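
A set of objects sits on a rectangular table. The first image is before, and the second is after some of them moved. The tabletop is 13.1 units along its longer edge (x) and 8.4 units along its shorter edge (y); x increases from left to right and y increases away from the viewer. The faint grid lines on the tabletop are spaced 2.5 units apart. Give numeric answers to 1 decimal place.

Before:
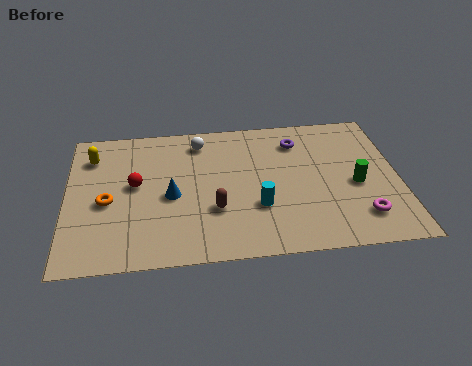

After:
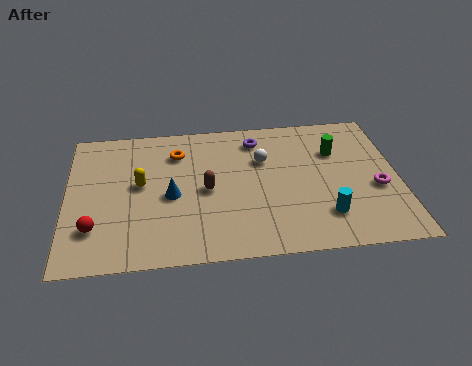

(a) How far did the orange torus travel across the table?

3.9

From (1.6, 3.7) to (4.4, 6.4), the orange torus covered √(2.8² + 2.7²) ≈ 3.9 units.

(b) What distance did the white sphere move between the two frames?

2.9

The white sphere was near (5.3, 7.0) before and (7.8, 5.6) after, so it travelled √(2.5² + 1.4²) ≈ 2.9 units.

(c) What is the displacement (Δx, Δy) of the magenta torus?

(0.7, 1.6)

The magenta torus was at about (11.5, 1.8) and moved to about (12.2, 3.4).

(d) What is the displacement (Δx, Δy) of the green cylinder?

(-0.7, 2.1)

The green cylinder was at about (11.4, 3.7) and moved to about (10.7, 5.8).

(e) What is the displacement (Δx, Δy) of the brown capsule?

(-0.3, 1.2)

The brown capsule was at about (5.8, 2.8) and moved to about (5.5, 4.0).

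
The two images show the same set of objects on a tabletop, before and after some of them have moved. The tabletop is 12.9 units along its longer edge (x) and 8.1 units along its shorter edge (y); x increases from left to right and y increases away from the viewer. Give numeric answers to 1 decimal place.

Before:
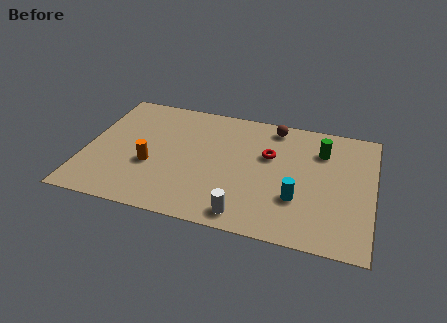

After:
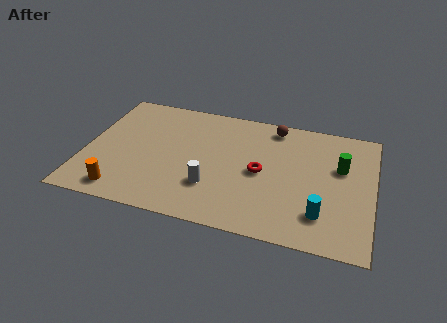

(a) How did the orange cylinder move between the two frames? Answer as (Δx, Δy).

(-1.1, -2.0)

From the two frames, the orange cylinder sits at roughly (3.0, 3.1) before and (1.9, 1.1) after.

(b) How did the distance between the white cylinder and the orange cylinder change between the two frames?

-0.8

Before: roughly 4.9 units apart; after: 4.1. That's 0.8 units closer together.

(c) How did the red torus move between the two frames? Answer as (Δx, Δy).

(-0.3, -1.2)

The red torus was at about (8.2, 5.1) and moved to about (7.9, 3.9).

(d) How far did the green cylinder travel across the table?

1.3

The green cylinder moved from about (10.5, 6.0) to (11.4, 5.1), a distance of √(0.9² + 0.9²) ≈ 1.3.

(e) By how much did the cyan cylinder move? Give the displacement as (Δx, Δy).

(1.1, -0.7)

The cyan cylinder started near (9.6, 2.6) and ended near (10.7, 1.9).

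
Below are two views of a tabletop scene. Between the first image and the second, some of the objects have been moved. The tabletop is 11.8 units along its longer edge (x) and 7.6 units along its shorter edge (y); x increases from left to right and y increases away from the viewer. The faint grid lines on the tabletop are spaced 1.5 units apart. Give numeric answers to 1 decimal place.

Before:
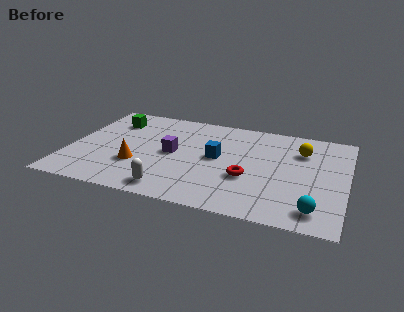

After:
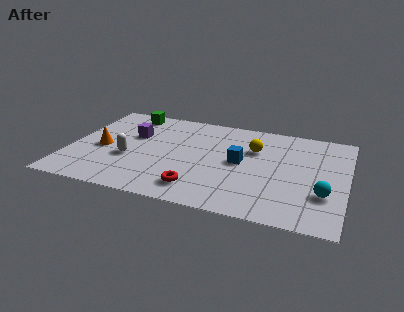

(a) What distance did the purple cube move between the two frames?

2.1

The purple cube was near (4.4, 3.8) before and (2.6, 4.8) after, so it travelled √(1.8² + 1.0²) ≈ 2.1 units.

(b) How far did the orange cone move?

1.8

From (3.0, 2.5) to (1.4, 3.4), the orange cone covered √(1.6² + 0.9²) ≈ 1.8 units.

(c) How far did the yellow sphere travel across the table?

2.0

From (9.8, 5.5) to (7.8, 5.1), the yellow sphere covered √(2.0² + 0.4²) ≈ 2.0 units.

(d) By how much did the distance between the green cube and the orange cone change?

-0.3

Before: roughly 3.6 units apart; after: 3.3. That's 0.3 units closer together.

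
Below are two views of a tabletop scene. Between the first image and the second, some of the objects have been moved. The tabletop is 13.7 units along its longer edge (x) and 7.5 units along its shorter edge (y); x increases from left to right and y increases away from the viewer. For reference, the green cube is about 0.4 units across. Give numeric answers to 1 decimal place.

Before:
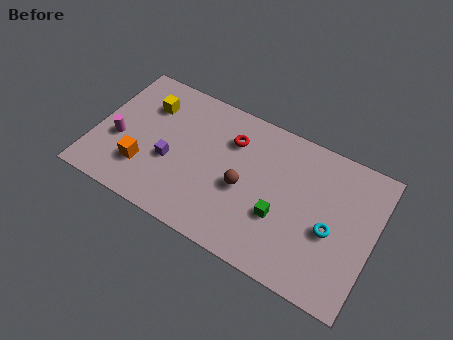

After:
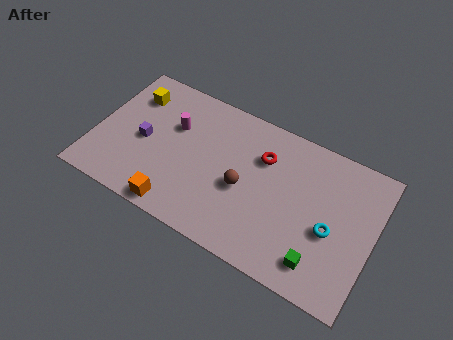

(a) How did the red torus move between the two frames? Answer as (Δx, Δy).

(1.6, -0.2)

The red torus started near (6.5, 5.5) and ended near (8.1, 5.3).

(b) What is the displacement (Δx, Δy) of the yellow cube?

(-0.8, 0.2)

The yellow cube started near (2.3, 5.5) and ended near (1.5, 5.7).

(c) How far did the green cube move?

2.5

The green cube moved from about (9.3, 2.7) to (11.4, 1.4), a distance of √(2.1² + 1.3²) ≈ 2.5.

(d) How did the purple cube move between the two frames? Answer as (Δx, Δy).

(-1.4, 0.5)

From the two frames, the purple cube sits at roughly (3.8, 3.0) before and (2.4, 3.5) after.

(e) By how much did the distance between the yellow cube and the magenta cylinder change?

-0.4

The distance was about 2.7 in the first image and 2.3 in the second, so they moved 0.4 units closer together.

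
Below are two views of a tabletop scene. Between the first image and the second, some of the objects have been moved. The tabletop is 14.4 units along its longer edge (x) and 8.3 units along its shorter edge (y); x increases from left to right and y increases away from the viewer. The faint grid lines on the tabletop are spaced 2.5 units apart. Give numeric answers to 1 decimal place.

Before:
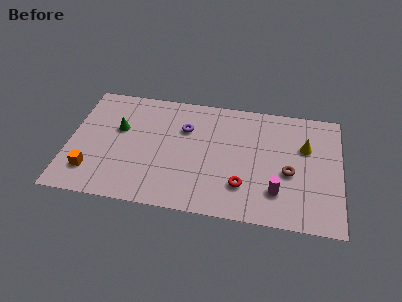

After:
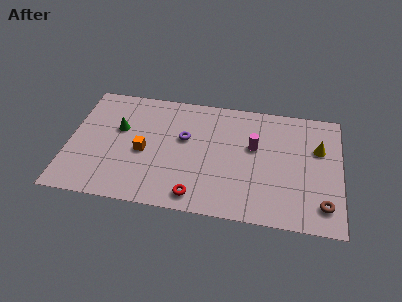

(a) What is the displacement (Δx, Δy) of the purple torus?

(0.0, -0.7)

From the two frames, the purple torus sits at roughly (6.1, 5.7) before and (6.1, 5.0) after.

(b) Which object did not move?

the green cone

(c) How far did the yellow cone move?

0.7

From (12.5, 5.4) to (13.2, 5.4), the yellow cone covered √(0.7² + 0.0²) ≈ 0.7 units.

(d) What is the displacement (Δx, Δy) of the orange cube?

(2.7, 1.8)

The orange cube started near (1.3, 1.9) and ended near (4.0, 3.7).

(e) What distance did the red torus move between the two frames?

2.6

The red torus moved from about (9.3, 2.2) to (6.9, 1.1), a distance of √(2.4² + 1.1²) ≈ 2.6.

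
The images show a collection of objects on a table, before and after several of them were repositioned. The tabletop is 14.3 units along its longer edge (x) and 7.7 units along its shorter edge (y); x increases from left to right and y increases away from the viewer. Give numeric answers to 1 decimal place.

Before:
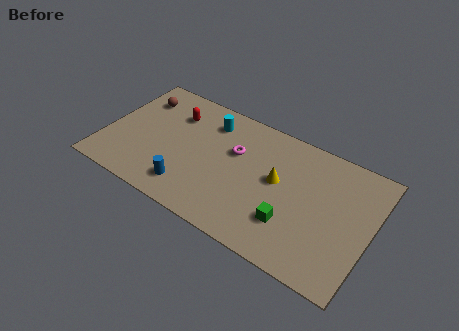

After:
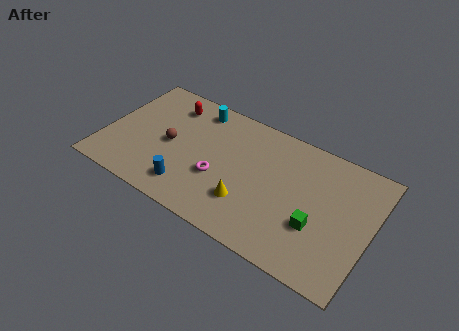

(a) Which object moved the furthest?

the brown sphere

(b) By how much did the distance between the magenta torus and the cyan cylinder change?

+2.1

They were about 2.0 units apart before and 4.1 after — 2.1 units further apart.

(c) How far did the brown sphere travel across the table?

3.0

From (1.4, 5.9) to (3.5, 3.7), the brown sphere covered √(2.1² + 2.2²) ≈ 3.0 units.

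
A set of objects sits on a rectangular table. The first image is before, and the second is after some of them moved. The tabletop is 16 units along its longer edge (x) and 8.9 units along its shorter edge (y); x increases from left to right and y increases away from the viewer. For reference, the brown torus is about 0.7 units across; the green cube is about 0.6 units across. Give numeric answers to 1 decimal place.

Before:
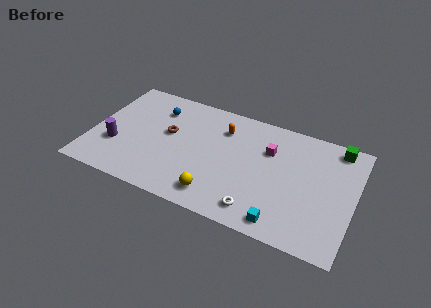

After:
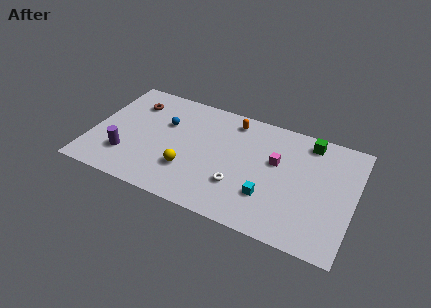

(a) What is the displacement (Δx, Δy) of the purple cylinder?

(0.7, -0.6)

The purple cylinder was at about (1.6, 3.0) and moved to about (2.3, 2.4).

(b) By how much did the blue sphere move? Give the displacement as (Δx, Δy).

(0.6, -1.0)

The blue sphere started near (3.7, 6.8) and ended near (4.3, 5.8).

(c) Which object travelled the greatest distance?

the brown torus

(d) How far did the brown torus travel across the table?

2.9

The brown torus was near (4.6, 5.1) before and (2.2, 6.8) after, so it travelled √(2.4² + 1.7²) ≈ 2.9 units.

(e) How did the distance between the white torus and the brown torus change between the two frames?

+1.1

They were about 7.0 units apart before and 8.1 after — 1.1 units further apart.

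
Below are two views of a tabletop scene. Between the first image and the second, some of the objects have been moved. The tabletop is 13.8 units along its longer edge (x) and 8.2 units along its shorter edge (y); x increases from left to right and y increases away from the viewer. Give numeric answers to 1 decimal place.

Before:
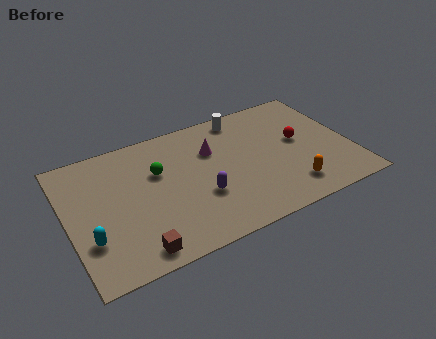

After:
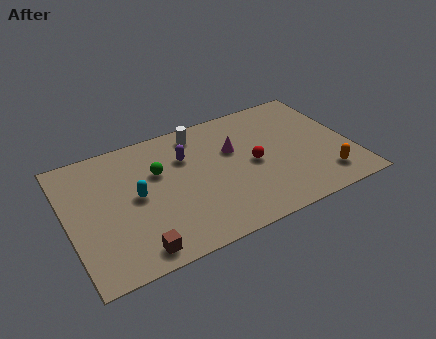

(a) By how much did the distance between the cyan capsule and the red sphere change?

-5.0

Before: roughly 10.7 units apart; after: 5.7. That's 5.0 units closer together.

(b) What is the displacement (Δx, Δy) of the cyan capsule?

(2.4, 1.7)

From the two frames, the cyan capsule sits at roughly (0.9, 2.5) before and (3.3, 4.2) after.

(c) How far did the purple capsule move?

2.8

The purple capsule was near (6.3, 2.9) before and (5.9, 5.7) after, so it travelled √(0.4² + 2.8²) ≈ 2.8 units.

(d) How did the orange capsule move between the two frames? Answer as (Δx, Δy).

(1.7, 0.0)

The orange capsule started near (10.5, 1.6) and ended near (12.2, 1.6).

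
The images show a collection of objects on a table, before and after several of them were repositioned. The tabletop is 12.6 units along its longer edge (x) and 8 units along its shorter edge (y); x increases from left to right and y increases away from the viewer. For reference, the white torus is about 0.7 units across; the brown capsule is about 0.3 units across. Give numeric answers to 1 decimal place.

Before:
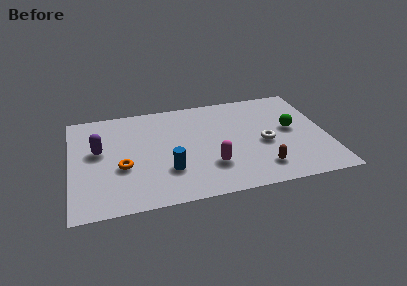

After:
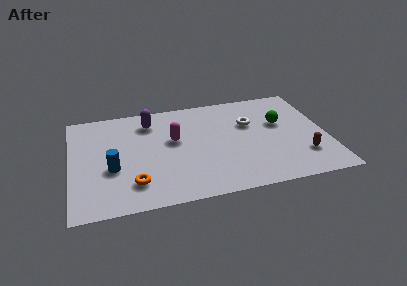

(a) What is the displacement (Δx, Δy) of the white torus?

(-0.6, 1.7)

From the two frames, the white torus sits at roughly (9.5, 3.5) before and (8.9, 5.2) after.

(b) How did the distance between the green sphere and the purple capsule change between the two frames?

-2.9

Before: roughly 9.5 units apart; after: 6.6. That's 2.9 units closer together.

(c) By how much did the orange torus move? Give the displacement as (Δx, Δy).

(0.5, -1.3)

The orange torus was at about (2.5, 3.1) and moved to about (3.0, 1.8).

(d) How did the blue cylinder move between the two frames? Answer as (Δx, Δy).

(-2.7, 0.7)

The blue cylinder started near (4.7, 2.4) and ended near (2.0, 3.1).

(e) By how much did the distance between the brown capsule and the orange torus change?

+1.4

They were about 6.9 units apart before and 8.3 after — 1.4 units further apart.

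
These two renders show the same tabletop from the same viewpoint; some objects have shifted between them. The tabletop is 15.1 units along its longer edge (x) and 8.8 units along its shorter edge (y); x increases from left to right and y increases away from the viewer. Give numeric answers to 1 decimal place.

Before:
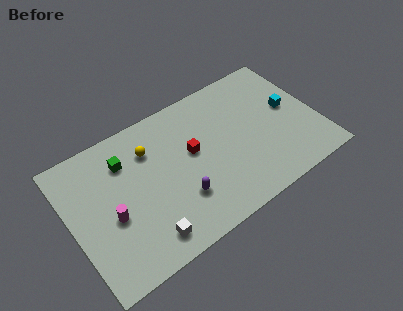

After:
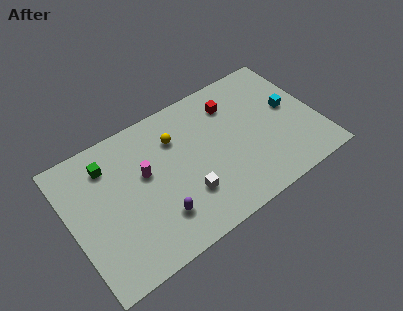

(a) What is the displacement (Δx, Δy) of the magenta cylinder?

(2.3, 1.5)

The magenta cylinder started near (2.3, 3.7) and ended near (4.6, 5.2).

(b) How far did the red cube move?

3.3

From (7.5, 5.0) to (10.3, 6.8), the red cube covered √(2.8² + 1.8²) ≈ 3.3 units.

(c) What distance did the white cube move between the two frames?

3.0

The white cube was near (4.0, 1.4) before and (6.7, 2.6) after, so it travelled √(2.7² + 1.2²) ≈ 3.0 units.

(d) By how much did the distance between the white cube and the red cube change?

+0.5

Before: roughly 5.0 units apart; after: 5.5. That's 0.5 units further apart.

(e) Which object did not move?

the cyan cube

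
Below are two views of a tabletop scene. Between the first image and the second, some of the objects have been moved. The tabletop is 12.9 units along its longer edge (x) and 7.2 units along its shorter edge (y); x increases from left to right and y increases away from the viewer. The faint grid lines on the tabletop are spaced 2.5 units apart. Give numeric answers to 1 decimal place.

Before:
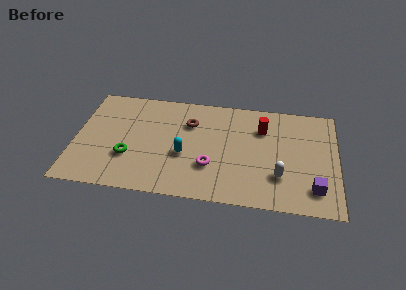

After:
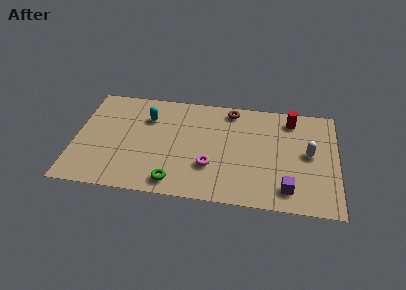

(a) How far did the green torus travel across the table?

2.7

The green torus moved from about (2.7, 2.4) to (5.0, 1.0), a distance of √(2.3² + 1.4²) ≈ 2.7.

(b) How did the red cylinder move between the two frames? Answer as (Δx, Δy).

(1.4, 0.8)

From the two frames, the red cylinder sits at roughly (9.2, 5.2) before and (10.6, 6.0) after.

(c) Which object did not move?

the magenta torus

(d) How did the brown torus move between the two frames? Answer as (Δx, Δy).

(2.0, 1.2)

The brown torus was at about (5.6, 5.1) and moved to about (7.6, 6.3).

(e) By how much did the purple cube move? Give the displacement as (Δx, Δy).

(-1.3, -0.2)

The purple cube started near (11.8, 1.5) and ended near (10.5, 1.3).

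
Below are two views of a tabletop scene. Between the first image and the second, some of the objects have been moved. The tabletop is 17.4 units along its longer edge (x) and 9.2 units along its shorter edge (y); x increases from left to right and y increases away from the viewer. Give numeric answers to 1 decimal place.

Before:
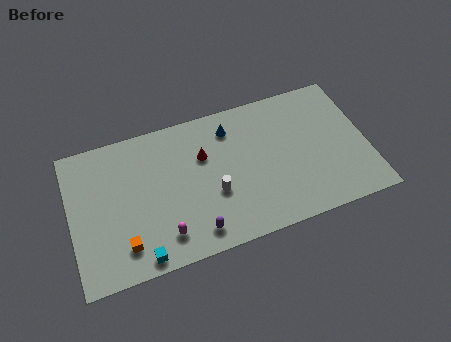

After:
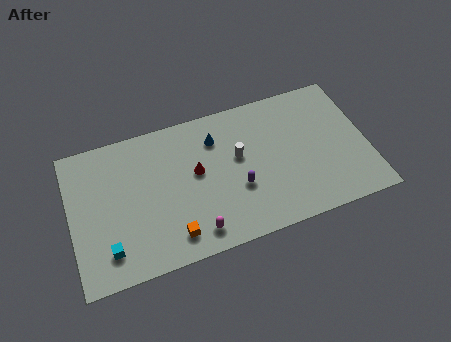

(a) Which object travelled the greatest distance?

the purple capsule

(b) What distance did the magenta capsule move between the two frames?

1.8

The magenta capsule was near (5.2, 1.8) before and (7.0, 1.4) after, so it travelled √(1.8² + 0.4²) ≈ 1.8 units.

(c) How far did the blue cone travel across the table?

1.0

From (9.6, 7.4) to (8.7, 7.0), the blue cone covered √(0.9² + 0.4²) ≈ 1.0 units.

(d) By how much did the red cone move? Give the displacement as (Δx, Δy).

(-0.5, -0.9)

The red cone started near (7.9, 6.1) and ended near (7.4, 5.2).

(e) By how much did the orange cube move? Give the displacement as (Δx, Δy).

(2.8, -0.3)

From the two frames, the orange cube sits at roughly (2.9, 1.9) before and (5.7, 1.6) after.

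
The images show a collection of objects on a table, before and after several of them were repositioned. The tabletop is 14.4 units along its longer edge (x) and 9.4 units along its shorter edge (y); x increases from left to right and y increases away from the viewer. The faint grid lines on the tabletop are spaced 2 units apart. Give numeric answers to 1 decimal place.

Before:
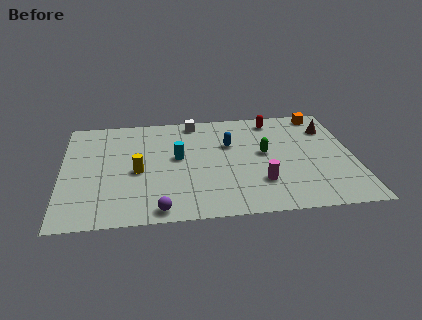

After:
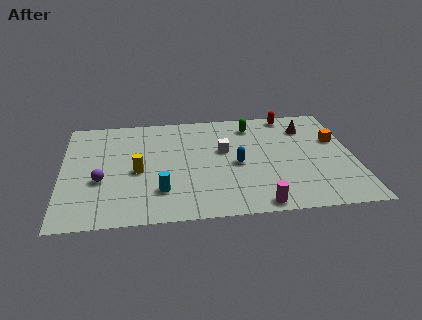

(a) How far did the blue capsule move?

1.8

The blue capsule was near (8.3, 6.1) before and (8.6, 4.3) after, so it travelled √(0.3² + 1.8²) ≈ 1.8 units.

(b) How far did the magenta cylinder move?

1.8

The magenta cylinder moved from about (9.7, 2.6) to (9.5, 0.8), a distance of √(0.2² + 1.8²) ≈ 1.8.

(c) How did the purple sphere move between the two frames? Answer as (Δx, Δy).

(-2.8, 2.7)

From the two frames, the purple sphere sits at roughly (4.7, 0.9) before and (1.9, 3.6) after.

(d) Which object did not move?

the yellow cylinder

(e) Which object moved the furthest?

the purple sphere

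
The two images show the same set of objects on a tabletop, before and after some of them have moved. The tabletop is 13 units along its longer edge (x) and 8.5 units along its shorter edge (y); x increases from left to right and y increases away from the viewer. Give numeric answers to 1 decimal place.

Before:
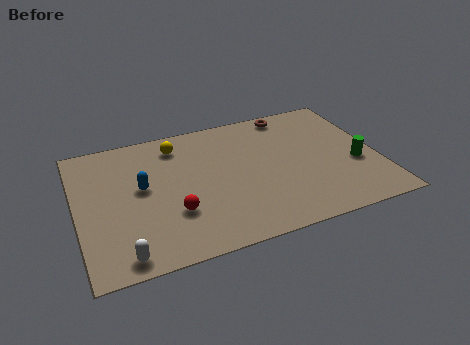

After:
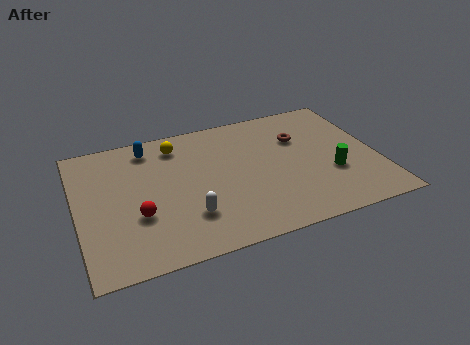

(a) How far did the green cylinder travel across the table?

1.1

The green cylinder was near (12.0, 3.3) before and (10.9, 3.0) after, so it travelled √(1.1² + 0.3²) ≈ 1.1 units.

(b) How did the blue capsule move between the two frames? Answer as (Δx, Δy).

(0.5, 2.5)

The blue capsule started near (2.8, 4.7) and ended near (3.3, 7.2).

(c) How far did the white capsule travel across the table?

3.2

The white capsule was near (1.7, 0.9) before and (4.6, 2.3) after, so it travelled √(2.9² + 1.4²) ≈ 3.2 units.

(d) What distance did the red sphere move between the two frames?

1.5

From (4.0, 2.7) to (2.5, 3.0), the red sphere covered √(1.5² + 0.3²) ≈ 1.5 units.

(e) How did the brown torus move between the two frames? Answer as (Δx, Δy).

(0.2, -1.8)

From the two frames, the brown torus sits at roughly (9.6, 7.6) before and (9.8, 5.8) after.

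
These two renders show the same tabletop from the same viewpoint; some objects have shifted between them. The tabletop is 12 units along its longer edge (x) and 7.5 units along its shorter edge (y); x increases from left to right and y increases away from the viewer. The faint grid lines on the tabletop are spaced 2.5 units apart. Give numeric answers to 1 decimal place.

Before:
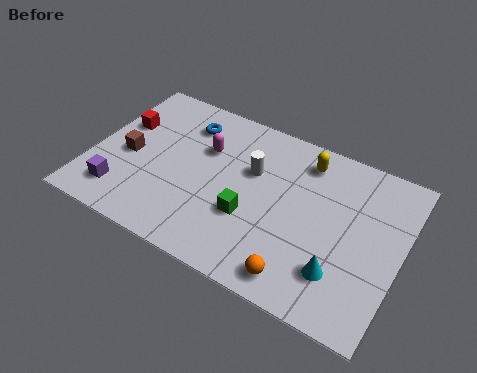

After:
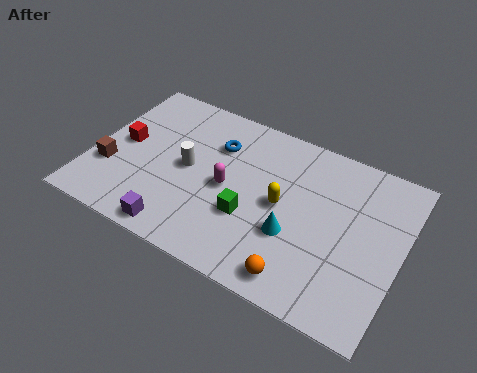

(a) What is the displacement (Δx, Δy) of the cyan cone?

(-1.9, 0.8)

The cyan cone was at about (9.9, 1.9) and moved to about (8.0, 2.7).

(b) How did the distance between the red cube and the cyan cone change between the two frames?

-2.5

The distance was about 9.5 in the first image and 7.0 in the second, so they moved 2.5 units closer together.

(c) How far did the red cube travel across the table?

0.9

The red cube moved from about (0.9, 4.8) to (1.1, 3.9), a distance of √(0.2² + 0.9²) ≈ 0.9.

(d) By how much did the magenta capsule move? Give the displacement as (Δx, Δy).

(1.1, -1.4)

From the two frames, the magenta capsule sits at roughly (4.2, 5.0) before and (5.3, 3.6) after.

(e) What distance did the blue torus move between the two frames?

1.4

The blue torus was near (3.3, 5.9) before and (4.6, 5.4) after, so it travelled √(1.3² + 0.5²) ≈ 1.4 units.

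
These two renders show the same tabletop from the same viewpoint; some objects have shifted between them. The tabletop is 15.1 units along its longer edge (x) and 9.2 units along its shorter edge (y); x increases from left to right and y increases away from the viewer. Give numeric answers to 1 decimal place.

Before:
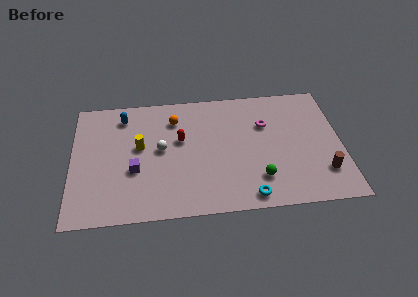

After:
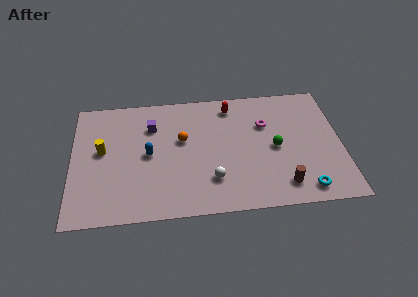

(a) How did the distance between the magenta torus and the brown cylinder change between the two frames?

-0.3

The distance was about 5.0 in the first image and 4.7 in the second, so they moved 0.3 units closer together.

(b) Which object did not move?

the magenta torus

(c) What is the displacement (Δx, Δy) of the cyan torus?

(3.1, 0.2)

The cyan torus was at about (9.8, 1.0) and moved to about (12.9, 1.2).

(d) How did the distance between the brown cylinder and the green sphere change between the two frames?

-0.8

They were about 3.6 units apart before and 2.8 after — 0.8 units closer together.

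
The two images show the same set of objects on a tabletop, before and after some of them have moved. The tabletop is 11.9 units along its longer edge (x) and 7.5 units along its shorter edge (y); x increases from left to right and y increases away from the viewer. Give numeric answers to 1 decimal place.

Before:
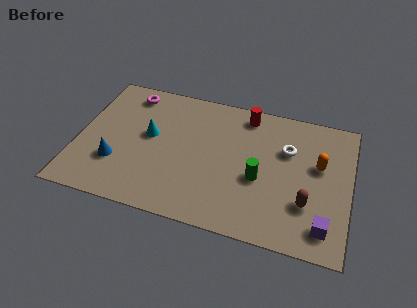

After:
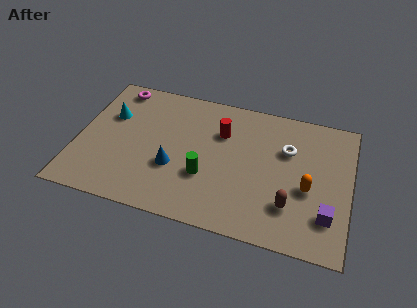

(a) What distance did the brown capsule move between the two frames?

0.8

The brown capsule was near (10.1, 2.3) before and (9.4, 2.0) after, so it travelled √(0.7² + 0.3²) ≈ 0.8 units.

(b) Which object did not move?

the white torus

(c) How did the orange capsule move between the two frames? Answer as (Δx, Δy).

(-0.4, -1.4)

The orange capsule started near (10.5, 4.5) and ended near (10.1, 3.1).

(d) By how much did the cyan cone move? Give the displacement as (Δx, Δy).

(-1.8, 0.7)

The cyan cone was at about (3.1, 4.2) and moved to about (1.3, 4.9).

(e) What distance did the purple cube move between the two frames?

0.6

The purple cube moved from about (10.9, 1.3) to (11.0, 1.9), a distance of √(0.1² + 0.6²) ≈ 0.6.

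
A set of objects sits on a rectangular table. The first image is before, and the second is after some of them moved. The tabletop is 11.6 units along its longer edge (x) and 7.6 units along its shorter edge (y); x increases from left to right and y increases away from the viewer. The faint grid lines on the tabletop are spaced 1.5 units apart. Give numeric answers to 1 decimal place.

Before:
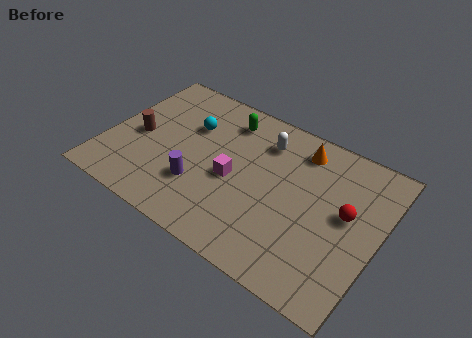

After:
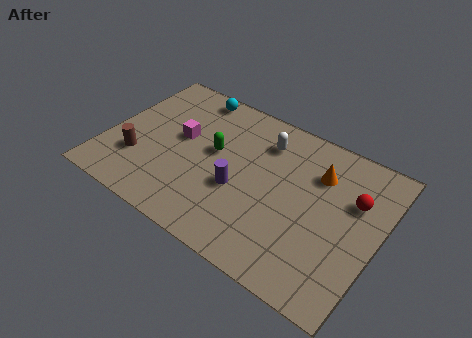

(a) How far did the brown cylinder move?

1.2

The brown cylinder moved from about (1.3, 3.5) to (1.5, 2.3), a distance of √(0.2² + 1.2²) ≈ 1.2.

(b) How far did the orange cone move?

1.2

The orange cone moved from about (7.9, 6.3) to (8.8, 5.5), a distance of √(0.9² + 0.8²) ≈ 1.2.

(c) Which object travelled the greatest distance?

the magenta cube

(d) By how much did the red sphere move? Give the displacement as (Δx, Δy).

(0.2, 0.8)

The red sphere started near (10.2, 4.2) and ended near (10.4, 5.0).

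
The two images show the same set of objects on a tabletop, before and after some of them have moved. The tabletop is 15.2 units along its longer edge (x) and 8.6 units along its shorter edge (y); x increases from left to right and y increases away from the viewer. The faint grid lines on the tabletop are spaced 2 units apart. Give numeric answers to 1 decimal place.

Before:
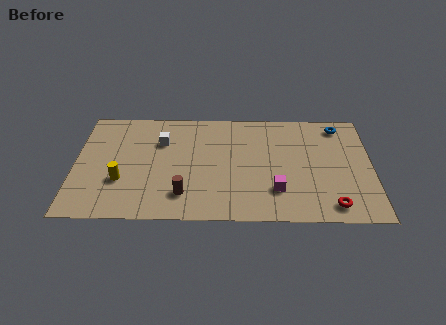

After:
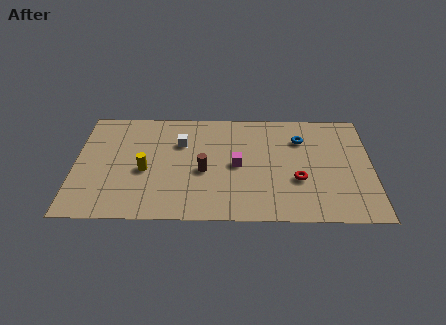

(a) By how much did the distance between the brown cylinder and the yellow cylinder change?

-0.4

They were about 3.4 units apart before and 3.0 after — 0.4 units closer together.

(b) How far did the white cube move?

1.0

The white cube was near (4.4, 6.0) before and (5.4, 5.9) after, so it travelled √(1.0² + 0.1²) ≈ 1.0 units.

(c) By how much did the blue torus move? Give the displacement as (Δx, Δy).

(-2.0, -1.1)

The blue torus started near (13.6, 7.4) and ended near (11.6, 6.3).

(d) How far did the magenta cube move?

2.8

The magenta cube moved from about (10.3, 2.3) to (8.3, 4.2), a distance of √(2.0² + 1.9²) ≈ 2.8.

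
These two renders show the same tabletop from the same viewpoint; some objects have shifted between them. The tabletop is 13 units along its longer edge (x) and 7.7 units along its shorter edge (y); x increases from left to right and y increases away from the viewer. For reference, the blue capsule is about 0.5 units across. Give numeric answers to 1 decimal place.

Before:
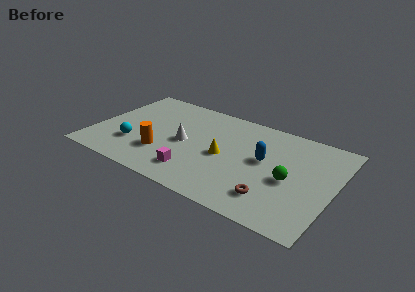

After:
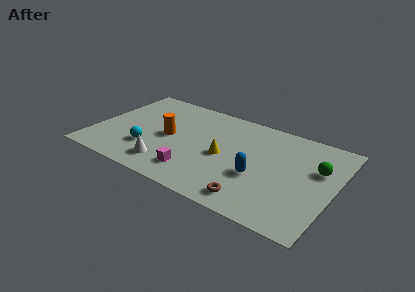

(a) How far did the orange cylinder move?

1.5

From (3.9, 2.3) to (4.0, 3.8), the orange cylinder covered √(0.1² + 1.5²) ≈ 1.5 units.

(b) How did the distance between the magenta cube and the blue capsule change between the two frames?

-0.8

Before: roughly 4.3 units apart; after: 3.5. That's 0.8 units closer together.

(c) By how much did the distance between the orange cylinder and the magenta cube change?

+0.8

The distance was about 2.0 in the first image and 2.8 in the second, so they moved 0.8 units further apart.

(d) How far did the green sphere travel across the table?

2.0

The green sphere was near (10.7, 3.4) before and (12.0, 4.9) after, so it travelled √(1.3² + 1.5²) ≈ 2.0 units.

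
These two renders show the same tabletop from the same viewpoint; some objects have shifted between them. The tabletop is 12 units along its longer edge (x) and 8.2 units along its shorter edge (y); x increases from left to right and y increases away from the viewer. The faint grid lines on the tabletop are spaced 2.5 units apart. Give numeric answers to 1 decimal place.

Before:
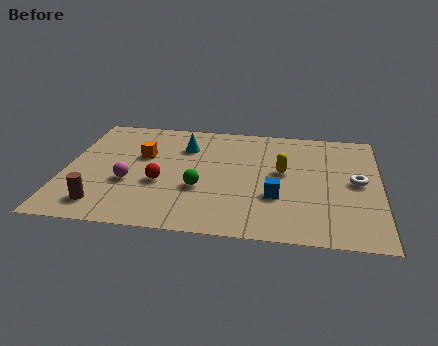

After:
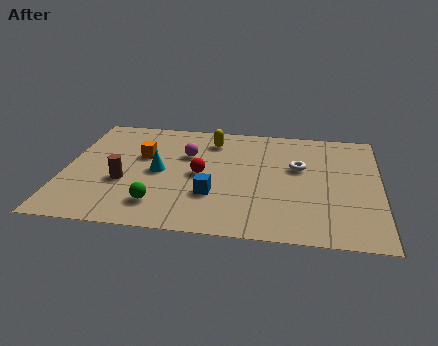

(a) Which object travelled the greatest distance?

the yellow capsule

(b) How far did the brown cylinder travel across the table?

1.8

The brown cylinder was near (1.6, 1.4) before and (2.3, 3.1) after, so it travelled √(0.7² + 1.7²) ≈ 1.8 units.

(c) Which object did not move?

the orange cube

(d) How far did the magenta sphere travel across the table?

3.1

The magenta sphere was near (2.5, 3.1) before and (4.6, 5.4) after, so it travelled √(2.1² + 2.3²) ≈ 3.1 units.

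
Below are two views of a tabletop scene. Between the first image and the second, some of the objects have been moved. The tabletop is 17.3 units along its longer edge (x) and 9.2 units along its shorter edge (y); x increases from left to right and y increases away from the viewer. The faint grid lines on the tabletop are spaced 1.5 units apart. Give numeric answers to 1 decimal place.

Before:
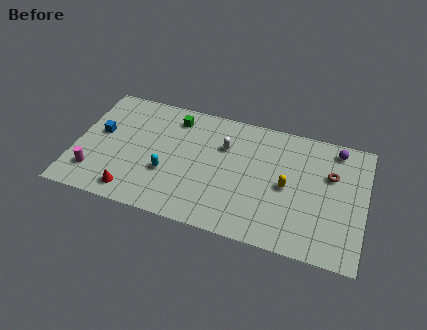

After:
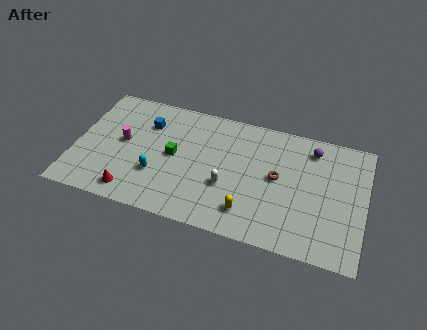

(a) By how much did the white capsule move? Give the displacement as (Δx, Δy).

(0.4, -2.9)

From the two frames, the white capsule sits at roughly (8.8, 6.3) before and (9.2, 3.4) after.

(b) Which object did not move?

the red cone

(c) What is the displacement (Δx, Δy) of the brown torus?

(-3.1, -1.1)

The brown torus started near (15.2, 6.0) and ended near (12.1, 4.9).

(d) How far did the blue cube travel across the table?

3.1

From (1.4, 5.2) to (4.1, 6.7), the blue cube covered √(2.7² + 1.5²) ≈ 3.1 units.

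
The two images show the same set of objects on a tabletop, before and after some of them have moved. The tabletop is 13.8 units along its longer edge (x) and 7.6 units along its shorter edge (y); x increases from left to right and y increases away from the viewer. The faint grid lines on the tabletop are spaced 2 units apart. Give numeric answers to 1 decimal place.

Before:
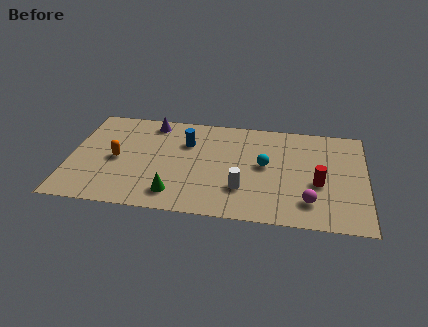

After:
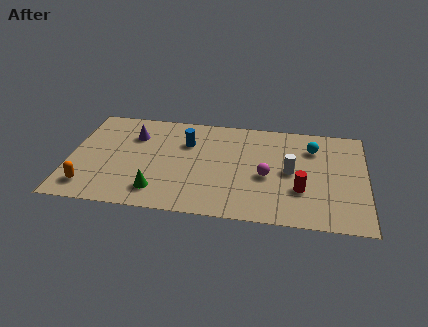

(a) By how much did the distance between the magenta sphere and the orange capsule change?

-0.8

Before: roughly 9.2 units apart; after: 8.4. That's 0.8 units closer together.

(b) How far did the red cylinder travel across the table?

1.0

The red cylinder moved from about (11.6, 3.1) to (10.8, 2.5), a distance of √(0.8² + 0.6²) ≈ 1.0.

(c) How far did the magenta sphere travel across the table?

2.6

From (11.2, 1.7) to (9.2, 3.3), the magenta sphere covered √(2.0² + 1.6²) ≈ 2.6 units.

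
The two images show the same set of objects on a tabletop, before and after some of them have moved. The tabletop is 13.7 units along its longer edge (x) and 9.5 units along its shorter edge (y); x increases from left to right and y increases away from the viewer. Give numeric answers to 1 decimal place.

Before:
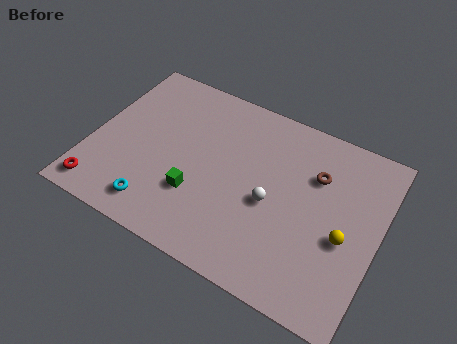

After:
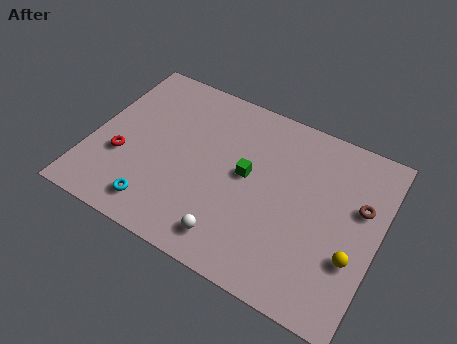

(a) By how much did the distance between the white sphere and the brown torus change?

+4.0

They were about 3.0 units apart before and 7.0 after — 4.0 units further apart.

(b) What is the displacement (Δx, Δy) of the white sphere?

(-1.5, -2.7)

The white sphere was at about (8.7, 4.2) and moved to about (7.2, 1.5).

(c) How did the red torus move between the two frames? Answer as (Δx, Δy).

(0.7, 2.2)

The red torus was at about (0.9, 1.2) and moved to about (1.6, 3.4).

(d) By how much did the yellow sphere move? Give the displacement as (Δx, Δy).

(0.5, -0.8)

From the two frames, the yellow sphere sits at roughly (12.2, 4.0) before and (12.7, 3.2) after.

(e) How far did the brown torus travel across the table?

2.3

The brown torus was near (10.5, 6.6) before and (12.7, 5.9) after, so it travelled √(2.2² + 0.7²) ≈ 2.3 units.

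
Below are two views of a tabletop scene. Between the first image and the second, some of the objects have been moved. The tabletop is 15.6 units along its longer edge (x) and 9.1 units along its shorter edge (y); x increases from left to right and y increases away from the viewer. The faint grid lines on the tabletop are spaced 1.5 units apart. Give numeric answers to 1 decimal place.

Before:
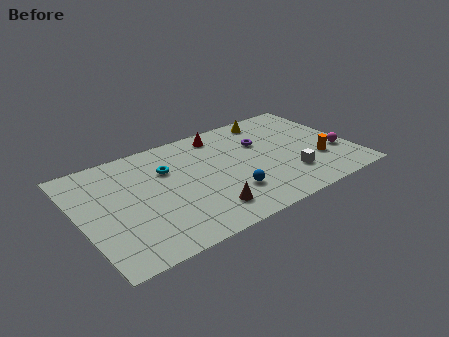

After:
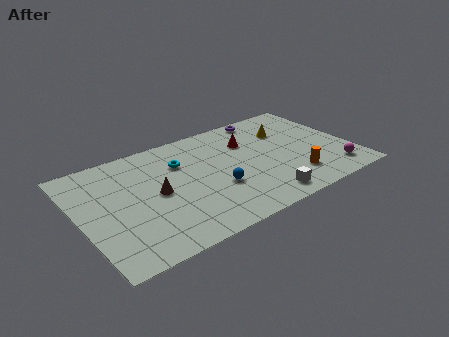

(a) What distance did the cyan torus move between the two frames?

0.8

From (5.2, 6.2) to (6.0, 6.4), the cyan torus covered √(0.8² + 0.2²) ≈ 0.8 units.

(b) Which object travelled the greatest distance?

the brown cone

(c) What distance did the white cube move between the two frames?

2.2

From (11.7, 2.4) to (9.9, 1.2), the white cube covered √(1.8² + 1.2²) ≈ 2.2 units.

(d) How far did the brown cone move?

3.6

The brown cone was near (6.7, 1.8) before and (4.3, 4.5) after, so it travelled √(2.4² + 2.7²) ≈ 3.6 units.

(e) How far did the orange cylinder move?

1.8

From (13.5, 2.9) to (11.9, 2.1), the orange cylinder covered √(1.6² + 0.8²) ≈ 1.8 units.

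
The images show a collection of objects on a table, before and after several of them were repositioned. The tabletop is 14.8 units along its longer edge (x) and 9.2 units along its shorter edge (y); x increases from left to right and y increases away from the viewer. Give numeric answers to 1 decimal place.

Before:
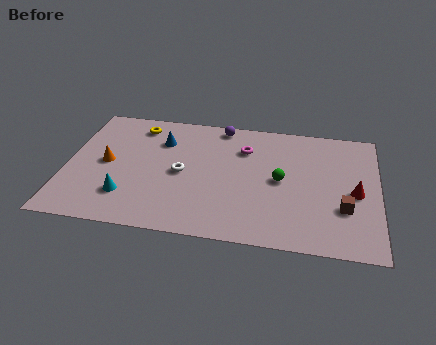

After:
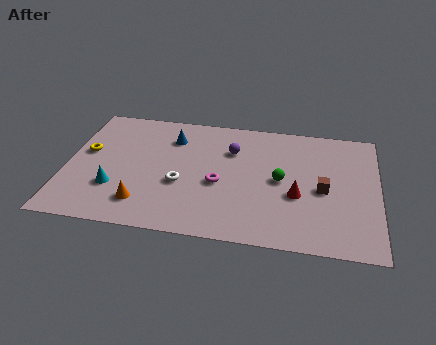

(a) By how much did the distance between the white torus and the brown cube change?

-1.1

Before: roughly 7.8 units apart; after: 6.7. That's 1.1 units closer together.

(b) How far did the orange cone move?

3.3

From (1.9, 4.6) to (3.8, 1.9), the orange cone covered √(1.9² + 2.7²) ≈ 3.3 units.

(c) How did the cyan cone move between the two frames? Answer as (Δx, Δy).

(-0.6, 0.5)

From the two frames, the cyan cone sits at roughly (3.0, 2.3) before and (2.4, 2.8) after.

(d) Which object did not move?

the green sphere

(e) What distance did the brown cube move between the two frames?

1.6

The brown cube moved from about (13.2, 3.0) to (12.2, 4.2), a distance of √(1.0² + 1.2²) ≈ 1.6.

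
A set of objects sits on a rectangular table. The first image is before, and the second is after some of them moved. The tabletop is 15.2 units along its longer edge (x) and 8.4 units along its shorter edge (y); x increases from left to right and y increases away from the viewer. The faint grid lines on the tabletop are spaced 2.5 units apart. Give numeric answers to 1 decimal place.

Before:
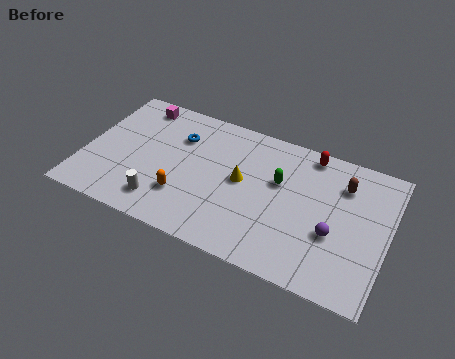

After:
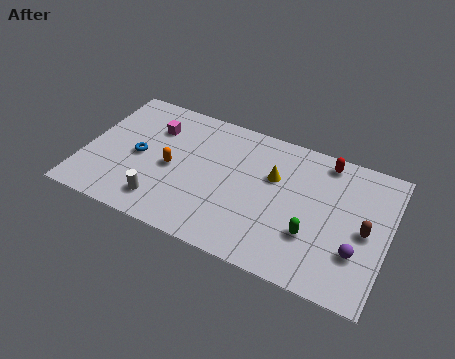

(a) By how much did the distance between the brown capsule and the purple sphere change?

-1.7

The distance was about 3.1 in the first image and 1.4 in the second, so they moved 1.7 units closer together.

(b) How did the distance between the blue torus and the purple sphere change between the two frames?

+2.6

They were about 8.6 units apart before and 11.2 after — 2.6 units further apart.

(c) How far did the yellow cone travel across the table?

1.7

The yellow cone moved from about (7.9, 4.5) to (9.4, 5.4), a distance of √(1.5² + 0.9²) ≈ 1.7.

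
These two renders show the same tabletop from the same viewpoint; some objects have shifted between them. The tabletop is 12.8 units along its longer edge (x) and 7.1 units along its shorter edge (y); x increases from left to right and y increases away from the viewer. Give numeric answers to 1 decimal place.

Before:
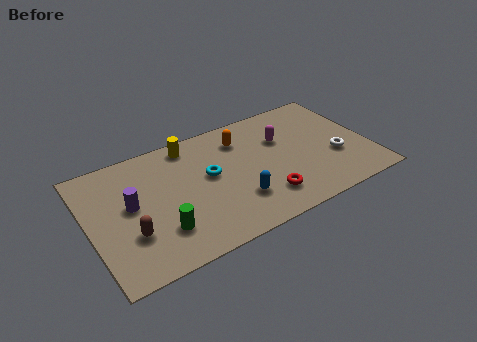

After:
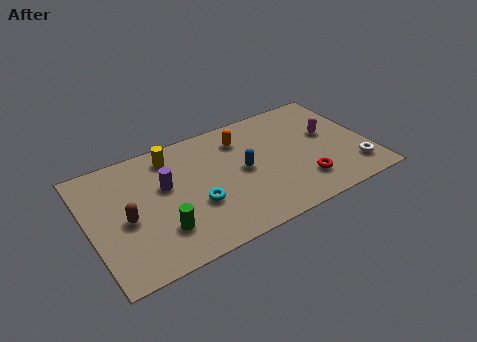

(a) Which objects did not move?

the orange capsule and the green cylinder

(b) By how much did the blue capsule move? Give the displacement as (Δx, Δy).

(0.5, 1.6)

From the two frames, the blue capsule sits at roughly (6.5, 2.0) before and (7.0, 3.6) after.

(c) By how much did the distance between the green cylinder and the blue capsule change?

+0.8

The distance was about 3.5 in the first image and 4.3 in the second, so they moved 0.8 units further apart.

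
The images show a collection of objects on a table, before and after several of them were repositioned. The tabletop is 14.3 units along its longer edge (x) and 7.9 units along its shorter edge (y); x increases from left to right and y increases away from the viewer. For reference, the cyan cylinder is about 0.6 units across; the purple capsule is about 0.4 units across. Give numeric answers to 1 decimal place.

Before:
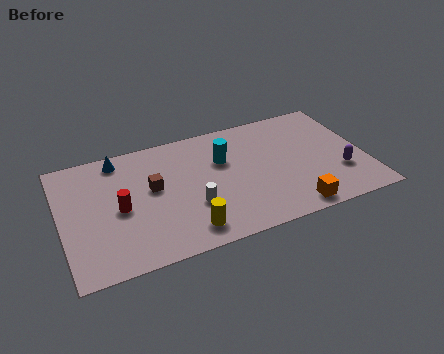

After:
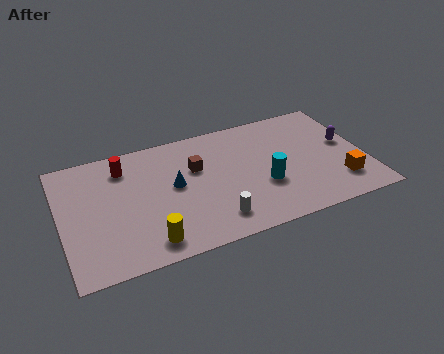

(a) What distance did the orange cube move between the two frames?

2.6

The orange cube was near (10.5, 0.9) before and (12.9, 1.9) after, so it travelled √(2.4² + 1.0²) ≈ 2.6 units.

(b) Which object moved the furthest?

the blue cone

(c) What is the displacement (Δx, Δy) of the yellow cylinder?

(-1.8, -0.1)

The yellow cylinder started near (5.6, 1.3) and ended near (3.8, 1.2).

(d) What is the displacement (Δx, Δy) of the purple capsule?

(0.5, 1.9)

The purple capsule started near (13.0, 2.5) and ended near (13.5, 4.4).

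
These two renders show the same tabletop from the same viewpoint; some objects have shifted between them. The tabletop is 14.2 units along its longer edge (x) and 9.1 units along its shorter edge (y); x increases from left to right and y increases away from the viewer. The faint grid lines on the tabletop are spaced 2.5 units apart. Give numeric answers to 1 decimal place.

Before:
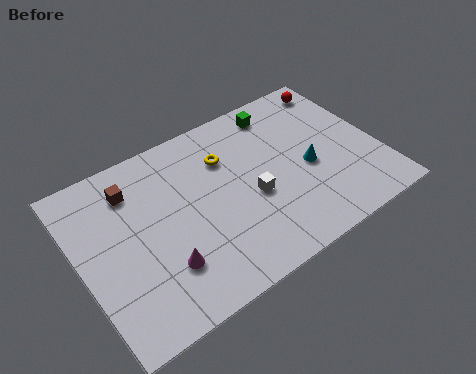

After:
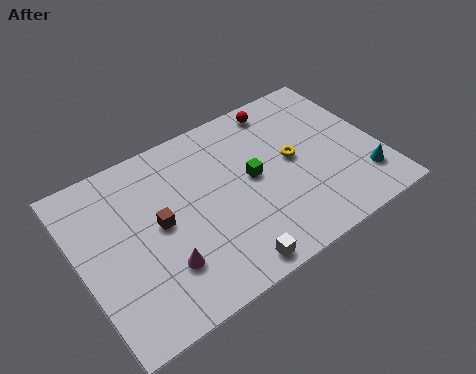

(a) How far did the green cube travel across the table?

3.6

The green cube moved from about (10.1, 7.8) to (8.2, 4.8), a distance of √(1.9² + 3.0²) ≈ 3.6.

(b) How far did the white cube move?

3.4

From (8.0, 3.8) to (6.3, 0.9), the white cube covered √(1.7² + 2.9²) ≈ 3.4 units.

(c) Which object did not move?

the magenta cone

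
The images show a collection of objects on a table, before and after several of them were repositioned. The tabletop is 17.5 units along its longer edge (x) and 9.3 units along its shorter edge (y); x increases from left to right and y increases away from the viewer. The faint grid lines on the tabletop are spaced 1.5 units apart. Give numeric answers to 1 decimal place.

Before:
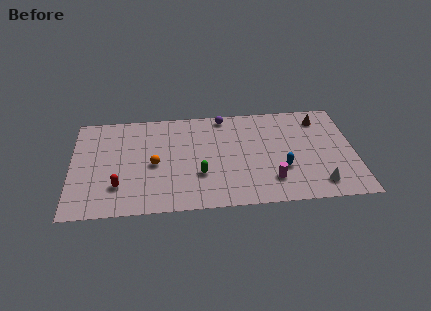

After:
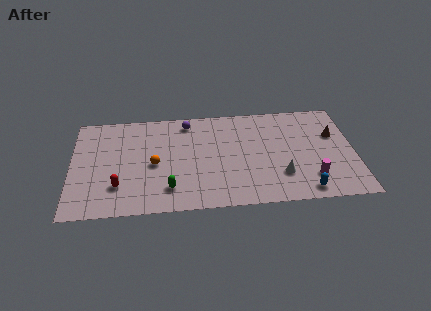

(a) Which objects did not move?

the orange sphere and the red capsule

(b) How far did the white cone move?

2.5

From (15.2, 1.6) to (12.9, 2.6), the white cone covered √(2.3² + 1.0²) ≈ 2.5 units.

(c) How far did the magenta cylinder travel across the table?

2.5

From (12.3, 2.2) to (14.8, 2.2), the magenta cylinder covered √(2.5² + 0.0²) ≈ 2.5 units.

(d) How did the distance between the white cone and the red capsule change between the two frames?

-2.3

They were about 12.3 units apart before and 10.0 after — 2.3 units closer together.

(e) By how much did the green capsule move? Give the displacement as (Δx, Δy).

(-1.9, -1.1)

The green capsule started near (7.9, 3.1) and ended near (6.0, 2.0).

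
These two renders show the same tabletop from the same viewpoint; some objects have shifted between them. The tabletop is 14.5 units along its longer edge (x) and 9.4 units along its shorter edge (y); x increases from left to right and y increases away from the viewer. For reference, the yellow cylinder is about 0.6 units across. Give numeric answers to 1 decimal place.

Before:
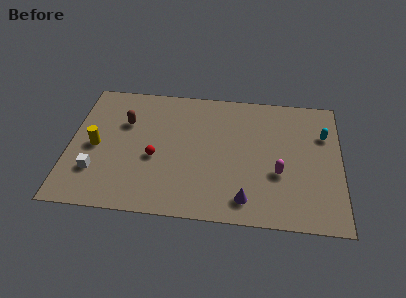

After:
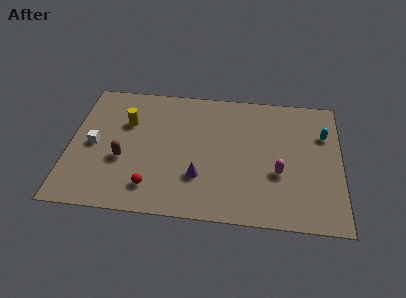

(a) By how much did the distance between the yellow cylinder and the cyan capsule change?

-1.8

The distance was about 12.4 in the first image and 10.6 in the second, so they moved 1.8 units closer together.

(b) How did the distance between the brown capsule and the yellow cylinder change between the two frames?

+0.3

The distance was about 2.4 in the first image and 2.7 in the second, so they moved 0.3 units further apart.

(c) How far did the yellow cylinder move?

2.5

The yellow cylinder was near (1.4, 4.4) before and (3.0, 6.3) after, so it travelled √(1.6² + 1.9²) ≈ 2.5 units.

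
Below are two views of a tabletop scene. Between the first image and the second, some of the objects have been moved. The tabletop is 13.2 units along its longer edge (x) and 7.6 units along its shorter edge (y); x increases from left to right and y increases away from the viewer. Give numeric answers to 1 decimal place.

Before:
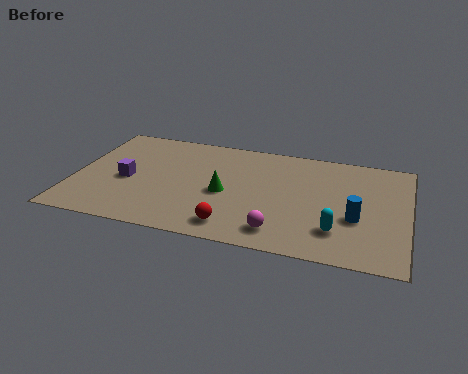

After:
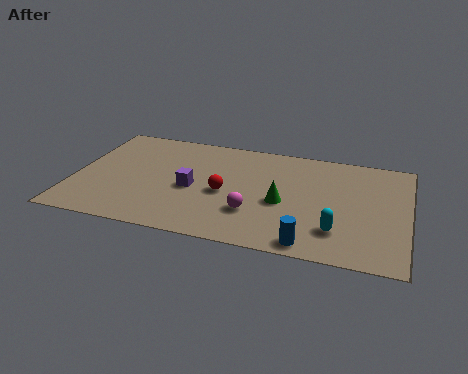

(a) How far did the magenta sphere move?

1.5

The magenta sphere moved from about (8.3, 1.3) to (7.2, 2.3), a distance of √(1.1² + 1.0²) ≈ 1.5.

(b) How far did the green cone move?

2.3

The green cone moved from about (6.0, 3.4) to (8.3, 3.3), a distance of √(2.3² + 0.1²) ≈ 2.3.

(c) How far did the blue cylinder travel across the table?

2.7

The blue cylinder moved from about (11.2, 2.9) to (9.5, 0.8), a distance of √(1.7² + 2.1²) ≈ 2.7.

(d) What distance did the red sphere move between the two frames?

2.3

The red sphere was near (6.5, 1.2) before and (6.0, 3.4) after, so it travelled √(0.5² + 2.2²) ≈ 2.3 units.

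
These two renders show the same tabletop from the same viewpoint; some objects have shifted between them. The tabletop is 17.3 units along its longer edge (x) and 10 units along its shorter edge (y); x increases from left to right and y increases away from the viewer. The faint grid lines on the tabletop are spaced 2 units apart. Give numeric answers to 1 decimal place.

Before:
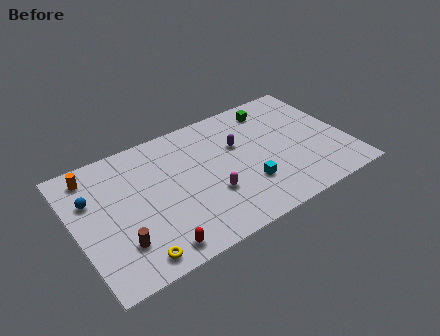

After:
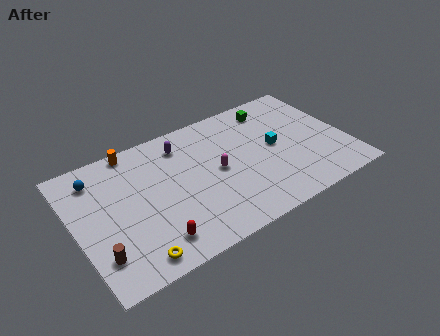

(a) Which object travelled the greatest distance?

the purple capsule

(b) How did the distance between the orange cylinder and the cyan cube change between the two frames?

-1.1

The distance was about 10.6 in the first image and 9.5 in the second, so they moved 1.1 units closer together.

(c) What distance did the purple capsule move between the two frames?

3.8

The purple capsule moved from about (10.6, 6.4) to (7.2, 8.1), a distance of √(3.4² + 1.7²) ≈ 3.8.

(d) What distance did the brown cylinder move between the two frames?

1.3

The brown cylinder moved from about (2.4, 2.6) to (1.1, 2.4), a distance of √(1.3² + 0.2²) ≈ 1.3.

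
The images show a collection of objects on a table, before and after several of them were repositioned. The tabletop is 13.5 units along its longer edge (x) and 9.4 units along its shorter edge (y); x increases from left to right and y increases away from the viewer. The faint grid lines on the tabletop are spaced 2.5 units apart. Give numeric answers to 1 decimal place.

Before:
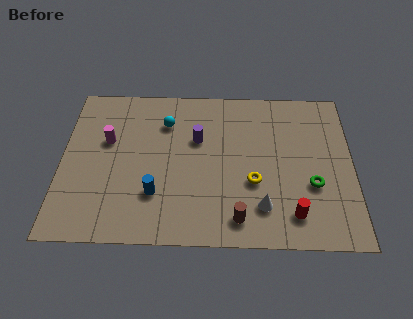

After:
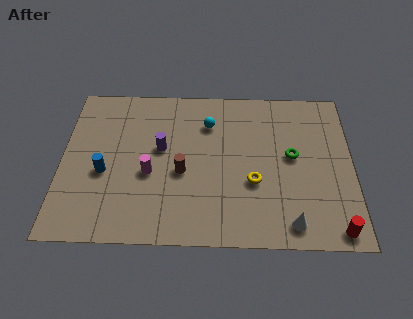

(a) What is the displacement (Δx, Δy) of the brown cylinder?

(-2.6, 2.6)

The brown cylinder was at about (8.2, 1.4) and moved to about (5.6, 4.0).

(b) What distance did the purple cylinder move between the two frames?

1.8

From (6.3, 6.0) to (4.6, 5.4), the purple cylinder covered √(1.7² + 0.6²) ≈ 1.8 units.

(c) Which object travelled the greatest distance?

the brown cylinder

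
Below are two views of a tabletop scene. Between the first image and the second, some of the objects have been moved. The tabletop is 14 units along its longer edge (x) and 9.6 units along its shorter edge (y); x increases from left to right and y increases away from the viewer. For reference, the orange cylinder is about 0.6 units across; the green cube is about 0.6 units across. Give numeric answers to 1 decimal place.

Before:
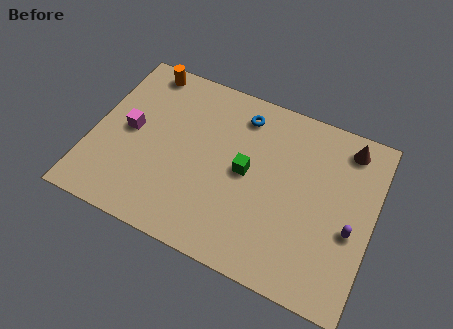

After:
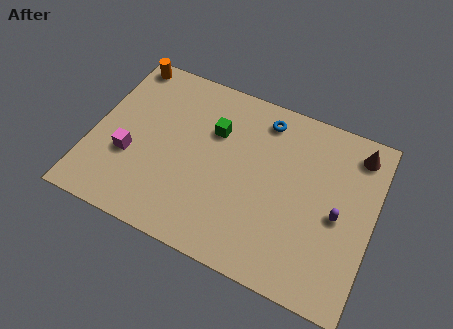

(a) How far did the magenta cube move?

1.4

The magenta cube was near (1.8, 4.9) before and (2.0, 3.5) after, so it travelled √(0.2² + 1.4²) ≈ 1.4 units.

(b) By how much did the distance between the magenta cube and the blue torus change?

+1.6

They were about 6.1 units apart before and 7.7 after — 1.6 units further apart.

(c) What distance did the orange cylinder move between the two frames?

1.0

The orange cylinder moved from about (2.0, 8.6) to (1.0, 8.7), a distance of √(1.0² + 0.1²) ≈ 1.0.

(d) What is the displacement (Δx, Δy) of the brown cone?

(0.5, -0.1)

The brown cone started near (12.4, 8.2) and ended near (12.9, 8.1).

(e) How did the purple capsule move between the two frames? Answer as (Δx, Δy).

(-0.7, 0.5)

The purple capsule started near (13.0, 3.9) and ended near (12.3, 4.4).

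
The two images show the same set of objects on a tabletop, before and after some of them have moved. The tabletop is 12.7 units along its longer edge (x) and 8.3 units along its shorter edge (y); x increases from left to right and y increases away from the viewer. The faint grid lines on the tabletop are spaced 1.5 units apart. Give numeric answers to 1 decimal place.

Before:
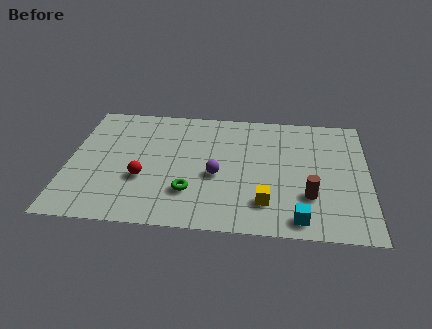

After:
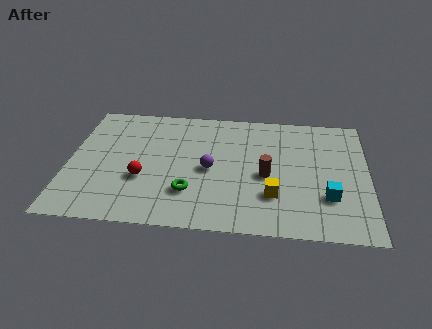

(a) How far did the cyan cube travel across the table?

1.9

The cyan cube moved from about (9.8, 1.0) to (11.0, 2.5), a distance of √(1.2² + 1.5²) ≈ 1.9.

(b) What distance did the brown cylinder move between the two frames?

2.2

From (10.2, 2.5) to (8.4, 3.7), the brown cylinder covered √(1.8² + 1.2²) ≈ 2.2 units.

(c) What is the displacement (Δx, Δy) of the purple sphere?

(-0.3, 0.4)

From the two frames, the purple sphere sits at roughly (6.3, 3.5) before and (6.0, 3.9) after.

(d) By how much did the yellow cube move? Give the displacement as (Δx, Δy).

(0.3, 0.5)

The yellow cube was at about (8.4, 1.9) and moved to about (8.7, 2.4).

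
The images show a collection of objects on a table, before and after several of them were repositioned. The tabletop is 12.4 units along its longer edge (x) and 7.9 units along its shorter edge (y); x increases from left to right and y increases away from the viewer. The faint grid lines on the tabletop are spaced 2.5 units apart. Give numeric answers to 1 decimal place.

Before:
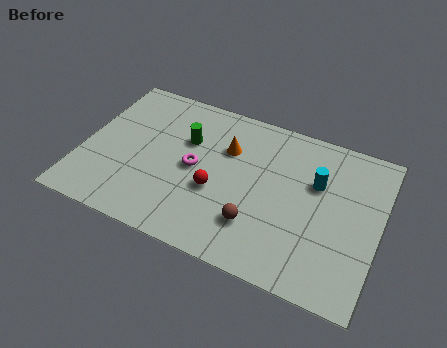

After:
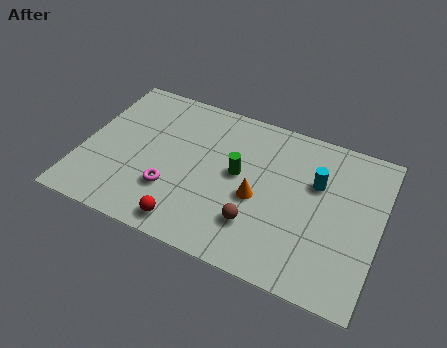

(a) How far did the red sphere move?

2.3

The red sphere moved from about (5.7, 3.1) to (4.8, 1.0), a distance of √(0.9² + 2.1²) ≈ 2.3.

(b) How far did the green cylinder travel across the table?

2.5

The green cylinder was near (4.2, 5.2) before and (6.5, 4.3) after, so it travelled √(2.3² + 0.9²) ≈ 2.5 units.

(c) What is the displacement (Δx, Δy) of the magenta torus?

(-0.8, -1.5)

From the two frames, the magenta torus sits at roughly (4.7, 3.9) before and (3.9, 2.4) after.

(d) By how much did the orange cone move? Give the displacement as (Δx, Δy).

(1.5, -2.0)

From the two frames, the orange cone sits at roughly (5.9, 5.4) before and (7.4, 3.4) after.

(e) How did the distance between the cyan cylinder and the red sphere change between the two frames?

+1.9

Before: roughly 4.5 units apart; after: 6.4. That's 1.9 units further apart.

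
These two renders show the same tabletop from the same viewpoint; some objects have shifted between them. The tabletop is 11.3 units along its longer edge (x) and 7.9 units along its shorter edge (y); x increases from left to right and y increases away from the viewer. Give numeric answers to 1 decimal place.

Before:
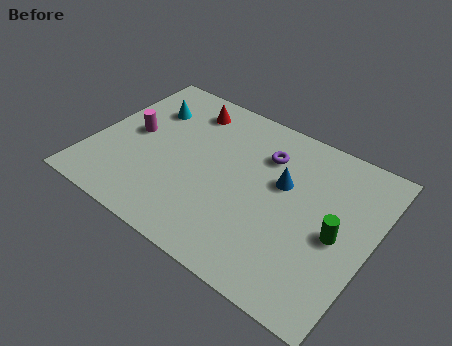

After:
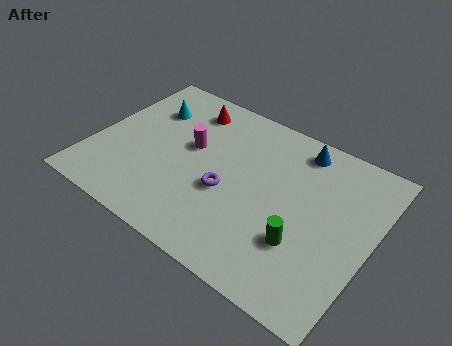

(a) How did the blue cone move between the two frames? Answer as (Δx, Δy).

(0.3, 2.0)

From the two frames, the blue cone sits at roughly (7.6, 4.8) before and (7.9, 6.8) after.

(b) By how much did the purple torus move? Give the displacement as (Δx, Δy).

(-1.1, -2.6)

The purple torus started near (6.7, 5.8) and ended near (5.6, 3.2).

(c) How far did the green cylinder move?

1.6

From (10.0, 3.6) to (8.8, 2.5), the green cylinder covered √(1.2² + 1.1²) ≈ 1.6 units.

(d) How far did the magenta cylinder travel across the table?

2.4

The magenta cylinder moved from about (1.5, 4.1) to (3.8, 4.6), a distance of √(2.3² + 0.5²) ≈ 2.4.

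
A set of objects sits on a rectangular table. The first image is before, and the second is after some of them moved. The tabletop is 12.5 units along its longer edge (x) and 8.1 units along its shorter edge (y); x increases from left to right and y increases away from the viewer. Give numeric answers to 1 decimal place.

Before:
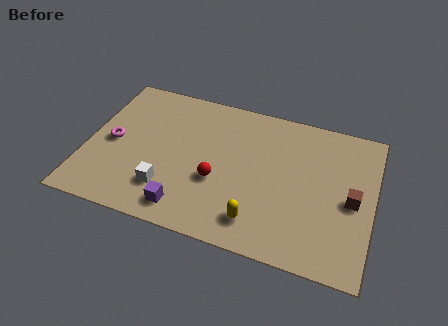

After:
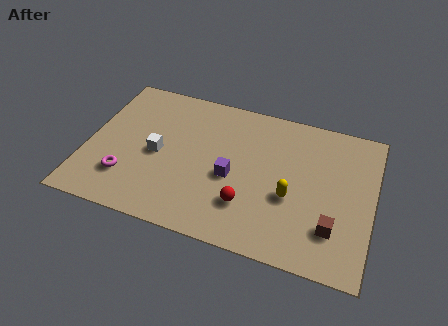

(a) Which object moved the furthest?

the purple cube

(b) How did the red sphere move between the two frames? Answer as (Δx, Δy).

(1.4, -0.9)

From the two frames, the red sphere sits at roughly (5.8, 3.1) before and (7.2, 2.2) after.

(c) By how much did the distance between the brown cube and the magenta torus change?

-1.5

The distance was about 10.5 in the first image and 9.0 in the second, so they moved 1.5 units closer together.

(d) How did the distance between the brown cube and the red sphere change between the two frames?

-2.1

Before: roughly 5.8 units apart; after: 3.7. That's 2.1 units closer together.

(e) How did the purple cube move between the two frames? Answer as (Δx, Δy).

(1.8, 2.3)

The purple cube was at about (4.6, 1.2) and moved to about (6.4, 3.5).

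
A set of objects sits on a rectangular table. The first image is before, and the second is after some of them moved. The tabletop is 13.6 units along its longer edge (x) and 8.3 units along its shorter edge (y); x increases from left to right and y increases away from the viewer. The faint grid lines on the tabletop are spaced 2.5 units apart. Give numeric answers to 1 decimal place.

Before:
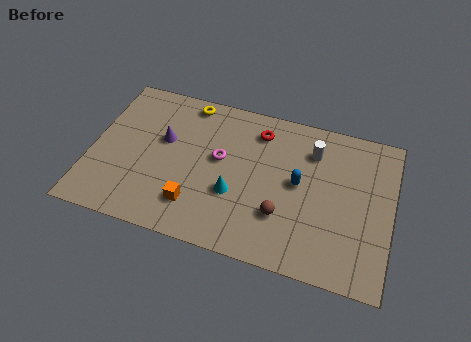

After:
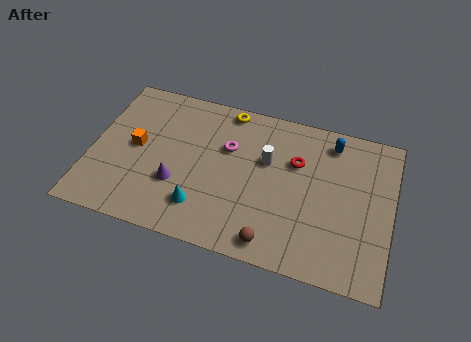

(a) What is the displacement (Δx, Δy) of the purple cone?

(0.8, -2.2)

The purple cone started near (3.2, 5.0) and ended near (4.0, 2.8).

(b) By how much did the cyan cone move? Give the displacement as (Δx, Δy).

(-1.4, -1.1)

The cyan cone started near (6.6, 3.0) and ended near (5.2, 1.9).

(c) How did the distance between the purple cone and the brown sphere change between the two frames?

-1.3

Before: roughly 6.1 units apart; after: 4.8. That's 1.3 units closer together.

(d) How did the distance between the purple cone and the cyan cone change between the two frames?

-2.4

The distance was about 3.9 in the first image and 1.5 in the second, so they moved 2.4 units closer together.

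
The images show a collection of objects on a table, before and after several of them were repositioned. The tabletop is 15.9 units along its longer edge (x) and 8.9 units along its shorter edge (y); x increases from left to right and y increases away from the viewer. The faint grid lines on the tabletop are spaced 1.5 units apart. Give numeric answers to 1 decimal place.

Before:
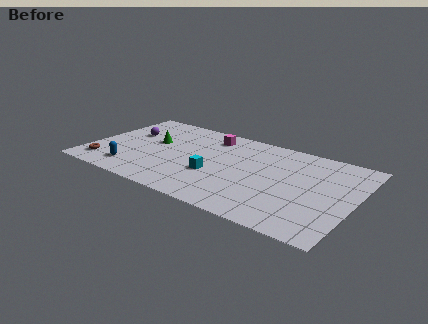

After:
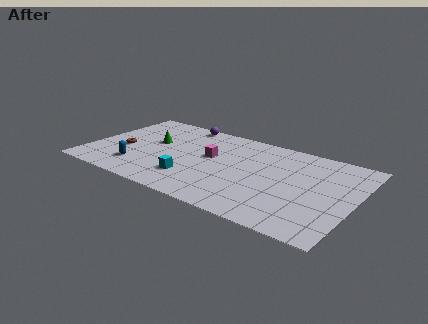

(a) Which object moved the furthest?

the purple sphere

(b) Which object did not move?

the green cone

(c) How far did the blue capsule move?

0.5

From (2.9, 1.7) to (3.2, 2.1), the blue capsule covered √(0.3² + 0.4²) ≈ 0.5 units.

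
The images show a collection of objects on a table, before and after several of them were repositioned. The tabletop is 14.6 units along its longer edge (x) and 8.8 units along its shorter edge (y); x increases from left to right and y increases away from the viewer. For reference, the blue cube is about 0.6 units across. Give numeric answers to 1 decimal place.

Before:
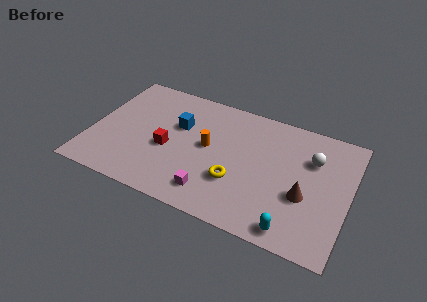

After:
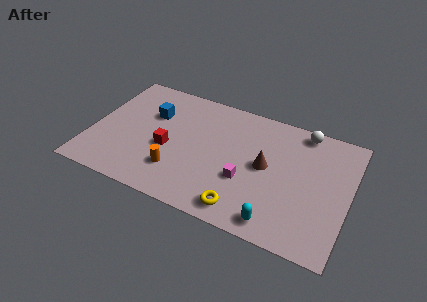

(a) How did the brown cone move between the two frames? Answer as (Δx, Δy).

(-2.3, 1.2)

From the two frames, the brown cone sits at roughly (12.2, 3.4) before and (9.9, 4.6) after.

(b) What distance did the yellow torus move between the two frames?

1.8

The yellow torus was near (8.4, 2.9) before and (9.0, 1.2) after, so it travelled √(0.6² + 1.7²) ≈ 1.8 units.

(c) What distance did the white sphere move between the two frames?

1.9

The white sphere moved from about (12.4, 6.1) to (11.7, 7.9), a distance of √(0.7² + 1.8²) ≈ 1.9.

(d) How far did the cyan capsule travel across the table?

0.9

The cyan capsule moved from about (11.8, 1.0) to (10.9, 1.1), a distance of √(0.9² + 0.1²) ≈ 0.9.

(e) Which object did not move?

the red cube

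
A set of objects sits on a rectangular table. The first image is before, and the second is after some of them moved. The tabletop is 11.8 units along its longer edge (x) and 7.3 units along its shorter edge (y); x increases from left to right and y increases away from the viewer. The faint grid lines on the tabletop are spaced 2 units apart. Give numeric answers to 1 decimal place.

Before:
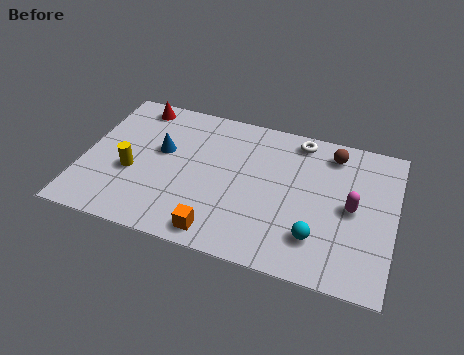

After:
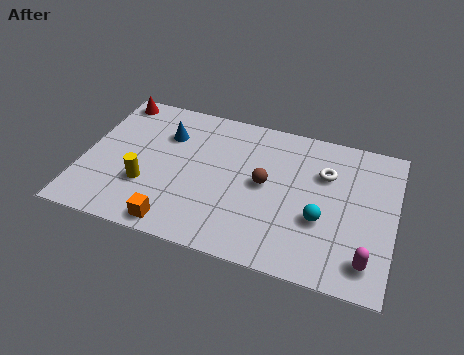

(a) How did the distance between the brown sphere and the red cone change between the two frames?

-0.9

The distance was about 7.6 in the first image and 6.7 in the second, so they moved 0.9 units closer together.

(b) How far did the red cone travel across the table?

0.9

The red cone was near (1.7, 6.4) before and (0.8, 6.5) after, so it travelled √(0.9² + 0.1²) ≈ 0.9 units.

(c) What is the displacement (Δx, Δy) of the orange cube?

(-1.6, -0.1)

The orange cube was at about (5.4, 0.9) and moved to about (3.8, 0.8).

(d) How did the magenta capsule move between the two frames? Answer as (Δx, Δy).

(0.7, -2.3)

The magenta capsule started near (10.2, 3.6) and ended near (10.9, 1.3).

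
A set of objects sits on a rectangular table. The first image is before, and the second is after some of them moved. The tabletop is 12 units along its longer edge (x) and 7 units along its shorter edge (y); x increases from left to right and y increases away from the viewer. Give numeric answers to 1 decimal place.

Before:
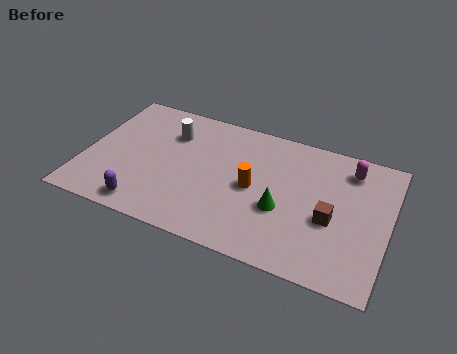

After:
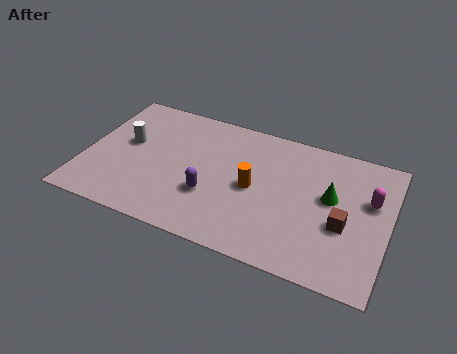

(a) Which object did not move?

the orange cylinder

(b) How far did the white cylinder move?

1.9

The white cylinder was near (3.2, 5.1) before and (1.6, 4.0) after, so it travelled √(1.6² + 1.1²) ≈ 1.9 units.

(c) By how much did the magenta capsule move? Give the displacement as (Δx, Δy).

(0.9, -1.3)

The magenta capsule was at about (10.3, 5.7) and moved to about (11.2, 4.4).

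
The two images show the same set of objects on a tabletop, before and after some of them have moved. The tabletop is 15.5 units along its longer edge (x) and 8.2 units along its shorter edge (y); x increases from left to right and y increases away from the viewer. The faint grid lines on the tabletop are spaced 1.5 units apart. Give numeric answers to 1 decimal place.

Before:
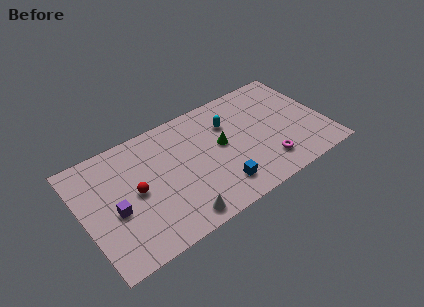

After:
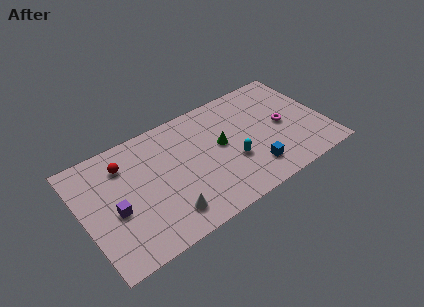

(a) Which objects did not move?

the green cone and the purple cube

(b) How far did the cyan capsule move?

2.8

The cyan capsule moved from about (9.6, 5.8) to (9.4, 3.0), a distance of √(0.2² + 2.8²) ≈ 2.8.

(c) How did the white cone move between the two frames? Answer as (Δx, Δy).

(-0.6, 0.6)

The white cone was at about (5.5, 1.0) and moved to about (4.9, 1.6).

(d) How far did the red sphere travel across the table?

2.2

The red sphere moved from about (3.3, 4.1) to (2.9, 6.3), a distance of √(0.4² + 2.2²) ≈ 2.2.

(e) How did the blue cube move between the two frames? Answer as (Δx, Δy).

(2.2, 0.1)

The blue cube was at about (8.3, 1.7) and moved to about (10.5, 1.8).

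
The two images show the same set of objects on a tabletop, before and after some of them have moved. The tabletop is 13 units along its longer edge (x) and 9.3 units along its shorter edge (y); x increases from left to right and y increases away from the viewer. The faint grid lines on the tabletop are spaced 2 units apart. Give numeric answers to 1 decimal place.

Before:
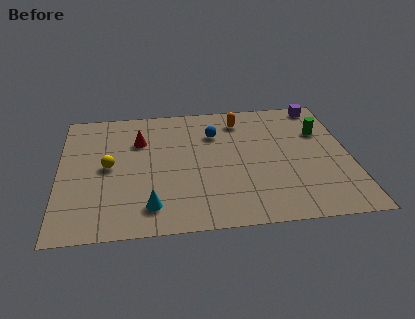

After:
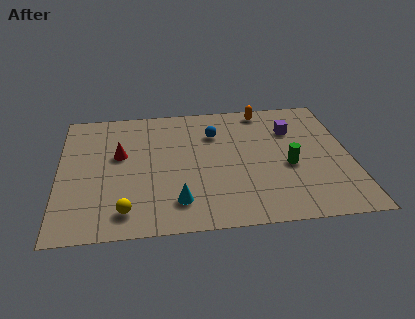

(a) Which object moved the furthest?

the yellow sphere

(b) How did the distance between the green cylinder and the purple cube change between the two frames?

+0.6

They were about 2.1 units apart before and 2.7 after — 0.6 units further apart.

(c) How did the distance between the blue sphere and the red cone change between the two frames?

+1.1

The distance was about 3.4 in the first image and 4.5 in the second, so they moved 1.1 units further apart.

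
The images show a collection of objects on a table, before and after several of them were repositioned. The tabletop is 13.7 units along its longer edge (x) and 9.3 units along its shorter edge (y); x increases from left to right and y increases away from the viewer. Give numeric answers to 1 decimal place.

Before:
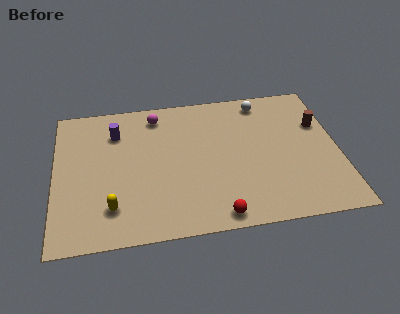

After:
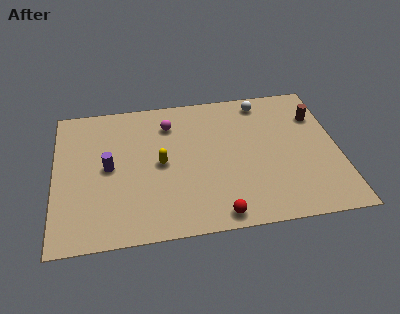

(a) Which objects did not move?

the white sphere and the red sphere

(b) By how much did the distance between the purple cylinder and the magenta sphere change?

+1.7

The distance was about 2.2 in the first image and 3.9 in the second, so they moved 1.7 units further apart.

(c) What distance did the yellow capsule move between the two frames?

3.5

From (2.7, 2.1) to (5.1, 4.6), the yellow capsule covered √(2.4² + 2.5²) ≈ 3.5 units.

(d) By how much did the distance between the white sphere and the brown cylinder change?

-0.4

They were about 3.4 units apart before and 3.0 after — 0.4 units closer together.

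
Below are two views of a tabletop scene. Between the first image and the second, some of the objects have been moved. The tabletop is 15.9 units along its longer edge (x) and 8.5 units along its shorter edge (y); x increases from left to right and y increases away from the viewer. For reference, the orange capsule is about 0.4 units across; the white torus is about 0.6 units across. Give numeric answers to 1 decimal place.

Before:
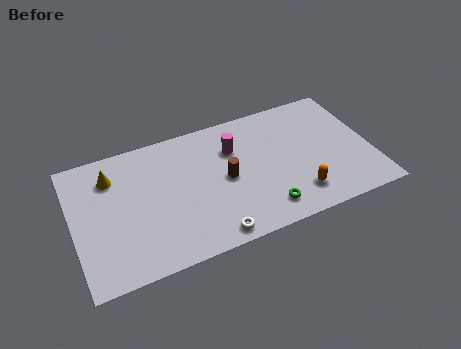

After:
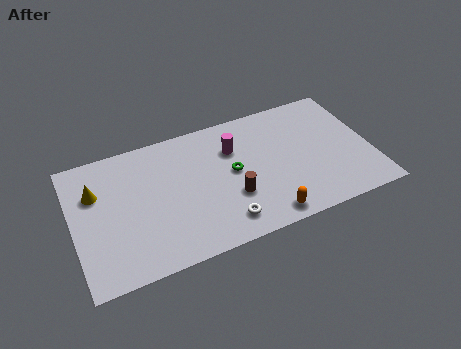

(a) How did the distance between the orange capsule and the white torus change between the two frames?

-2.5

They were about 4.8 units apart before and 2.3 after — 2.5 units closer together.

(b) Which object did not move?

the magenta cylinder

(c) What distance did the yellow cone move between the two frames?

1.1

The yellow cone moved from about (2.2, 6.5) to (1.3, 5.8), a distance of √(0.9² + 0.7²) ≈ 1.1.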